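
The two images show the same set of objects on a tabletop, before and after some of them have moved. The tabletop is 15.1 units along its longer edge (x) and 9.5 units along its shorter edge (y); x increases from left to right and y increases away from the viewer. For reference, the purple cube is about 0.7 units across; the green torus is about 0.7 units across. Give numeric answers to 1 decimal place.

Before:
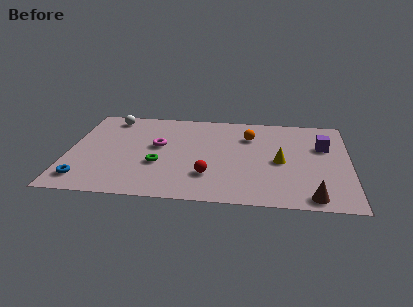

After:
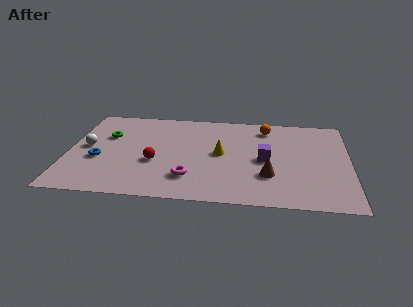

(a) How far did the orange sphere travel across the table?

1.3

The orange sphere was near (9.7, 6.9) before and (10.6, 7.9) after, so it travelled √(0.9² + 1.0²) ≈ 1.3 units.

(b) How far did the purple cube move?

3.5

The purple cube moved from about (13.7, 6.2) to (10.6, 4.5), a distance of √(3.1² + 1.7²) ≈ 3.5.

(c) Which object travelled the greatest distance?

the green torus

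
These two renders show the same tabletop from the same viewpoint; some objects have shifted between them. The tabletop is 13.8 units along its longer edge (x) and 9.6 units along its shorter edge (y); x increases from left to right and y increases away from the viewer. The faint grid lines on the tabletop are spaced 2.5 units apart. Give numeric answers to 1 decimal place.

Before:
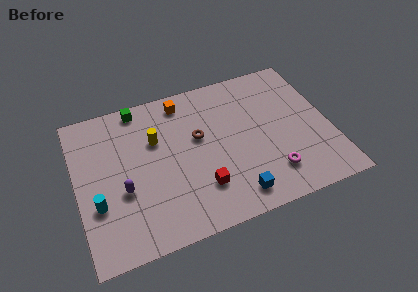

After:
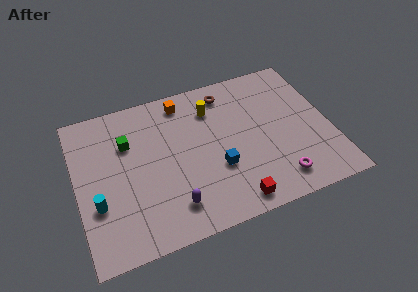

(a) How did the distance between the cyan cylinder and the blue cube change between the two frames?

-0.9

Before: roughly 7.4 units apart; after: 6.5. That's 0.9 units closer together.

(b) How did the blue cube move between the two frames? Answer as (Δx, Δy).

(-0.7, 2.0)

The blue cube was at about (8.2, 1.4) and moved to about (7.5, 3.4).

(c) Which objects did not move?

the cyan cylinder and the orange cube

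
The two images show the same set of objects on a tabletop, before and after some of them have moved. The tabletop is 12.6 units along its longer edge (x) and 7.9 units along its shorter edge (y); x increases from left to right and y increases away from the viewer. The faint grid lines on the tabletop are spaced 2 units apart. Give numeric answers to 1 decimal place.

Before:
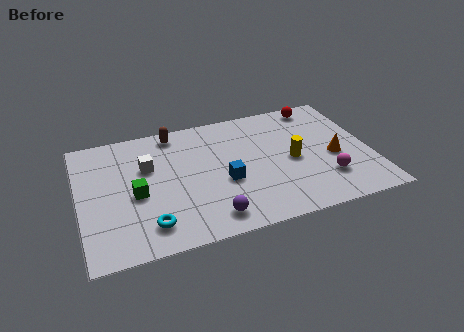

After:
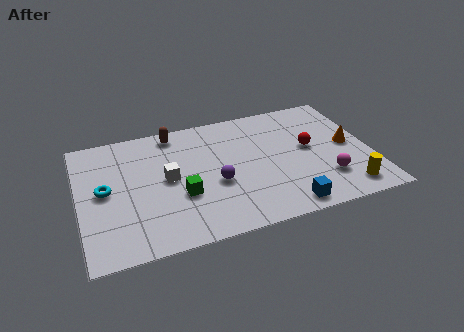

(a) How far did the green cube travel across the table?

2.0

The green cube moved from about (2.4, 3.5) to (4.3, 2.9), a distance of √(1.9² + 0.6²) ≈ 2.0.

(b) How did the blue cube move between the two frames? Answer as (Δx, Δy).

(2.4, -2.3)

The blue cube started near (6.2, 3.2) and ended near (8.6, 0.9).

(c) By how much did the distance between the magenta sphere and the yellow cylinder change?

-0.9

They were about 2.1 units apart before and 1.2 after — 0.9 units closer together.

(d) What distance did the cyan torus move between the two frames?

3.1

The cyan torus moved from about (2.8, 1.5) to (1.1, 4.1), a distance of √(1.7² + 2.6²) ≈ 3.1.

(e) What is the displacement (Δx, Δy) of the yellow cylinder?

(2.1, -2.5)

The yellow cylinder started near (9.2, 3.7) and ended near (11.3, 1.2).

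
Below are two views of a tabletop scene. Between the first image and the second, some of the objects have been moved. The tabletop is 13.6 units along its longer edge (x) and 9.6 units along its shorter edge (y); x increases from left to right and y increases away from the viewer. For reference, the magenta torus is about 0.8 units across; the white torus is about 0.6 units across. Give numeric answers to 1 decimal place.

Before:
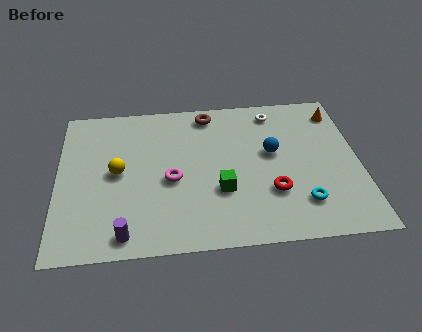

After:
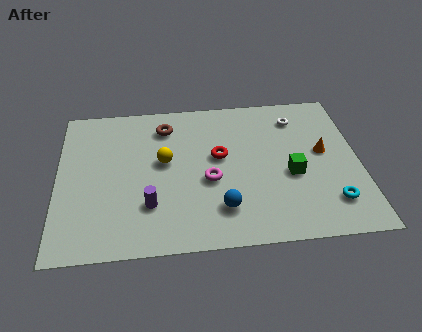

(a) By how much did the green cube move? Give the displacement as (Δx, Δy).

(3.2, 0.7)

The green cube was at about (7.3, 3.3) and moved to about (10.5, 4.0).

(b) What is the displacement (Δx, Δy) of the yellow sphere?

(2.1, 0.5)

From the two frames, the yellow sphere sits at roughly (2.7, 4.9) before and (4.8, 5.4) after.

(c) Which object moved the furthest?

the blue sphere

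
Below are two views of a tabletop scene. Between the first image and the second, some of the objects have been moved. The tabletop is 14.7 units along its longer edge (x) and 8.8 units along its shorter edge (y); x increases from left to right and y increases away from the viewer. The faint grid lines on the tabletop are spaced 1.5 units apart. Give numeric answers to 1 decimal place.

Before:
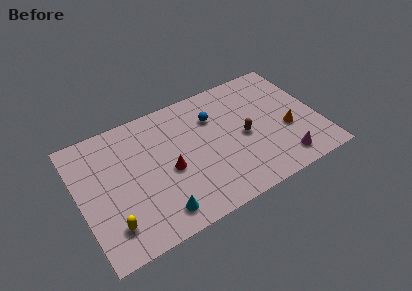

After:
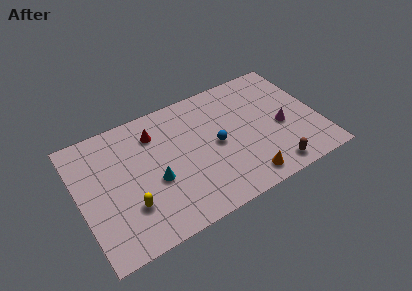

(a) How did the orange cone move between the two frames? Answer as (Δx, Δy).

(-3.0, -2.2)

The orange cone started near (12.7, 3.4) and ended near (9.7, 1.2).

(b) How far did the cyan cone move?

2.2

From (4.4, 1.4) to (4.5, 3.6), the cyan cone covered √(0.1² + 2.2²) ≈ 2.2 units.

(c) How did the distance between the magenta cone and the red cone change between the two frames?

+0.9

They were about 7.2 units apart before and 8.1 after — 0.9 units further apart.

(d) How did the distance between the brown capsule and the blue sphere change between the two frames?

+1.7

The distance was about 2.7 in the first image and 4.4 in the second, so they moved 1.7 units further apart.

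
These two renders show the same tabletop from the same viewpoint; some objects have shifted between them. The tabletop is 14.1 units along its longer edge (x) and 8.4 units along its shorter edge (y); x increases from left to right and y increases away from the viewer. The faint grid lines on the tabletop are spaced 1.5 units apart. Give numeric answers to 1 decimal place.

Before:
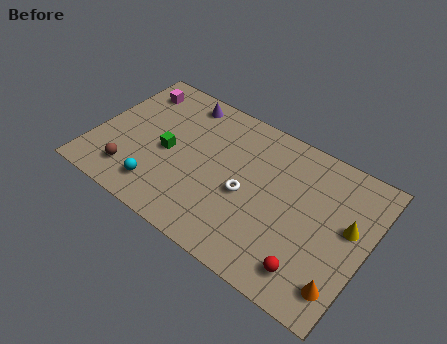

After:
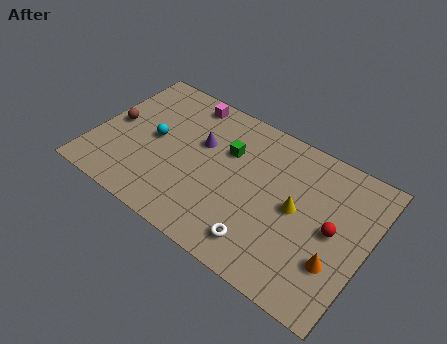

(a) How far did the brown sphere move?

2.9

The brown sphere was near (2.3, 1.7) before and (0.9, 4.2) after, so it travelled √(1.4² + 2.5²) ≈ 2.9 units.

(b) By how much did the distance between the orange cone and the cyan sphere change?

+0.4

Before: roughly 9.5 units apart; after: 9.9. That's 0.4 units further apart.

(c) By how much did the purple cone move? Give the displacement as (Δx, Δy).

(1.4, -2.0)

From the two frames, the purple cone sits at roughly (3.9, 7.3) before and (5.3, 5.3) after.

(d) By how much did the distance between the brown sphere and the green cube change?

+3.3

Before: roughly 2.7 units apart; after: 6.0. That's 3.3 units further apart.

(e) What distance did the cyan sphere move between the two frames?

2.8

The cyan sphere was near (3.8, 1.6) before and (3.0, 4.3) after, so it travelled √(0.8² + 2.7²) ≈ 2.8 units.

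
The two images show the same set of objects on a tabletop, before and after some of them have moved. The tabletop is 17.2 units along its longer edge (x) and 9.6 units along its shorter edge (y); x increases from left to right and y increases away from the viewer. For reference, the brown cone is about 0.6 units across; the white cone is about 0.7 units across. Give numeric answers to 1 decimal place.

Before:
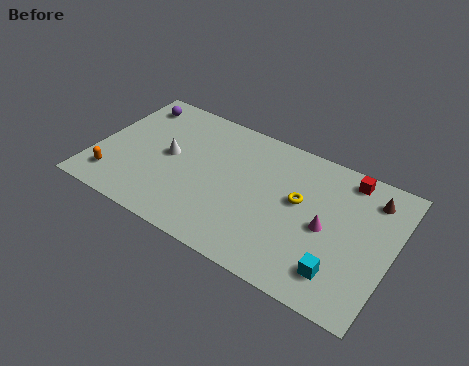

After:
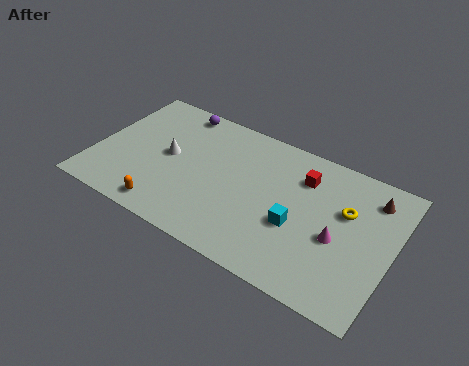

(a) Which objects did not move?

the brown cone and the white cone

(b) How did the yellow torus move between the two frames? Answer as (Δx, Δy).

(2.6, 0.6)

The yellow torus started near (11.8, 5.5) and ended near (14.4, 6.1).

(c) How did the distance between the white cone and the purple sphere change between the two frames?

-0.4

The distance was about 4.0 in the first image and 3.6 in the second, so they moved 0.4 units closer together.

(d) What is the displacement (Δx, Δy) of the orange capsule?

(3.3, -0.7)

From the two frames, the orange capsule sits at roughly (1.4, 1.9) before and (4.7, 1.2) after.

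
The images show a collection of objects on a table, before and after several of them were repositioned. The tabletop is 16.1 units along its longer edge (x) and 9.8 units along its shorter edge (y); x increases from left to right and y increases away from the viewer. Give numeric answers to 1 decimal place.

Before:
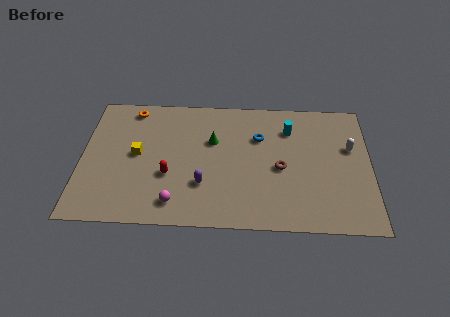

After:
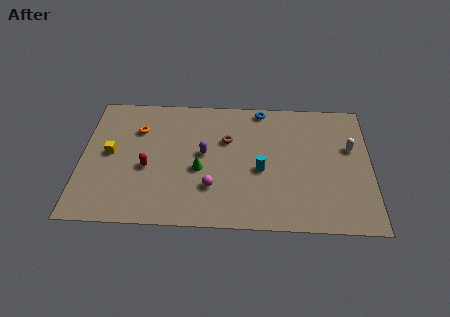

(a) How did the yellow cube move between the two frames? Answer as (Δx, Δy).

(-1.5, 0.0)

The yellow cube started near (3.1, 5.1) and ended near (1.6, 5.1).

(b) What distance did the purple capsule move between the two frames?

2.3

The purple capsule was near (6.8, 3.0) before and (6.8, 5.3) after, so it travelled √(0.0² + 2.3²) ≈ 2.3 units.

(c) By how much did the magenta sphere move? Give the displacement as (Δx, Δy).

(2.0, 1.2)

From the two frames, the magenta sphere sits at roughly (5.3, 1.6) before and (7.3, 2.8) after.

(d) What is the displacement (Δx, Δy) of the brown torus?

(-3.0, 2.0)

The brown torus started near (11.1, 4.4) and ended near (8.1, 6.4).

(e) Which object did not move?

the white capsule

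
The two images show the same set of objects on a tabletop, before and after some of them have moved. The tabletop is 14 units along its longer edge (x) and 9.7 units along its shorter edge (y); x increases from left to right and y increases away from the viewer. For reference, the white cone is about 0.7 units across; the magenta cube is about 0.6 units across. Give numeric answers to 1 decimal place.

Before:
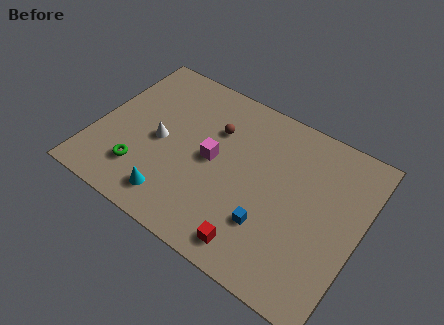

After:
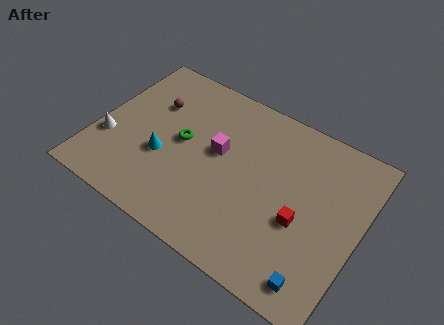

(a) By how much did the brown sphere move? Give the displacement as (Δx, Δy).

(-3.4, -0.1)

The brown sphere was at about (6.0, 6.7) and moved to about (2.6, 6.6).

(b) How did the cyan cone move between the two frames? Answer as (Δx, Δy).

(-1.0, 2.1)

The cyan cone was at about (4.7, 1.6) and moved to about (3.7, 3.7).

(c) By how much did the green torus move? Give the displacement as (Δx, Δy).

(1.7, 2.8)

The green torus was at about (2.8, 2.3) and moved to about (4.5, 5.1).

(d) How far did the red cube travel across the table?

3.3

The red cube moved from about (9.1, 1.3) to (11.1, 3.9), a distance of √(2.0² + 2.6²) ≈ 3.3.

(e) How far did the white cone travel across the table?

2.9

The white cone was near (3.4, 4.5) before and (0.8, 3.3) after, so it travelled √(2.6² + 1.2²) ≈ 2.9 units.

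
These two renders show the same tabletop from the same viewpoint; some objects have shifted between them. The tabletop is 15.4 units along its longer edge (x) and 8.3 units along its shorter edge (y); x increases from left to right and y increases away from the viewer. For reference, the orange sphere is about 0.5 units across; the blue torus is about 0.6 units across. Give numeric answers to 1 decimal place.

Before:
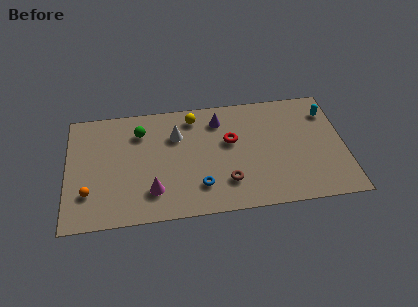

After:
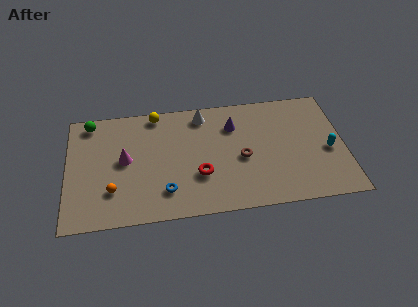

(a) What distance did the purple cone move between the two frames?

0.9

From (8.5, 6.6) to (9.3, 6.1), the purple cone covered √(0.8² + 0.5²) ≈ 0.9 units.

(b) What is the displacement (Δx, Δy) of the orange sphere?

(1.3, 0.0)

The orange sphere started near (1.2, 2.3) and ended near (2.5, 2.3).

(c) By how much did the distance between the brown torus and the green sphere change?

+2.8

Before: roughly 6.3 units apart; after: 9.1. That's 2.8 units further apart.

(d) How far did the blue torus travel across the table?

1.9

The blue torus moved from about (7.3, 2.0) to (5.4, 1.9), a distance of √(1.9² + 0.1²) ≈ 1.9.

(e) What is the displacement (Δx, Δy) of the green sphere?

(-2.8, 1.0)

From the two frames, the green sphere sits at roughly (4.1, 6.3) before and (1.3, 7.3) after.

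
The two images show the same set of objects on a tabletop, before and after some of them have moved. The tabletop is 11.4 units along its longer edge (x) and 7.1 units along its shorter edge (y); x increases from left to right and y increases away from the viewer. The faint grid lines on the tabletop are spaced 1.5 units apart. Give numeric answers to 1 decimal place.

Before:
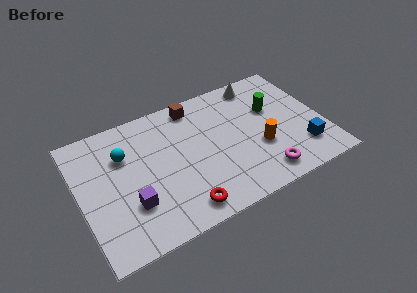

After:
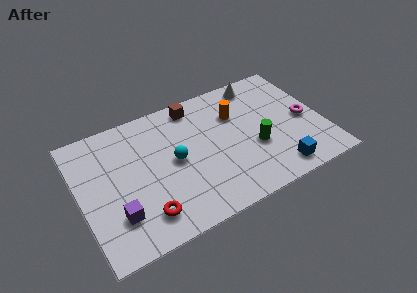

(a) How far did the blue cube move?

1.5

The blue cube was near (10.2, 1.7) before and (8.9, 1.0) after, so it travelled √(1.3² + 0.7²) ≈ 1.5 units.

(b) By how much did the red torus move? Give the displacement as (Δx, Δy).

(-1.7, 0.4)

The red torus started near (4.4, 1.0) and ended near (2.7, 1.4).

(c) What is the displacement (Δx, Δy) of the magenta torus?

(2.4, 2.2)

The magenta torus started near (8.2, 1.1) and ended near (10.6, 3.3).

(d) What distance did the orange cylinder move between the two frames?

2.4

The orange cylinder was near (8.3, 2.6) before and (7.5, 4.9) after, so it travelled √(0.8² + 2.3²) ≈ 2.4 units.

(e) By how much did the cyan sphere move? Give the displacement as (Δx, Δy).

(2.2, -1.3)

From the two frames, the cyan sphere sits at roughly (2.2, 4.9) before and (4.4, 3.6) after.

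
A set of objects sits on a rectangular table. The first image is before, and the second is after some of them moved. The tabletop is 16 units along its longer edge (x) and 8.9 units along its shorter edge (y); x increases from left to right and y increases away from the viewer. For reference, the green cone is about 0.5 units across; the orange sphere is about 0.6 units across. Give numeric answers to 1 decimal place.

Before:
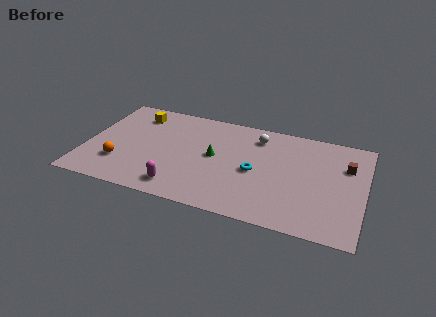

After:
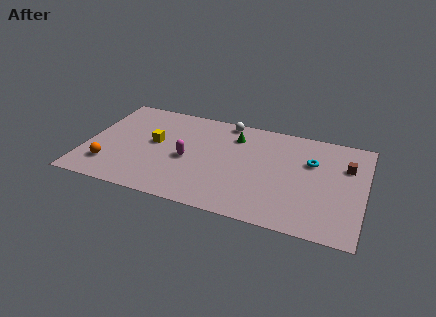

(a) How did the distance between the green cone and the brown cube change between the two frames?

-1.1

They were about 7.6 units apart before and 6.5 after — 1.1 units closer together.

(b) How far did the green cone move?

2.4

From (7.4, 4.7) to (8.4, 6.9), the green cone covered √(1.0² + 2.2²) ≈ 2.4 units.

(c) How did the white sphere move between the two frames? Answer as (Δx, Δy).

(-1.9, 0.9)

The white sphere was at about (9.7, 7.2) and moved to about (7.8, 8.1).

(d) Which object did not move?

the brown cube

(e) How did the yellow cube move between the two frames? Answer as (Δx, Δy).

(1.3, -2.3)

The yellow cube started near (2.6, 7.2) and ended near (3.9, 4.9).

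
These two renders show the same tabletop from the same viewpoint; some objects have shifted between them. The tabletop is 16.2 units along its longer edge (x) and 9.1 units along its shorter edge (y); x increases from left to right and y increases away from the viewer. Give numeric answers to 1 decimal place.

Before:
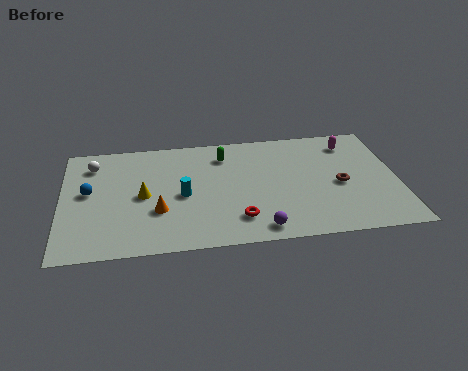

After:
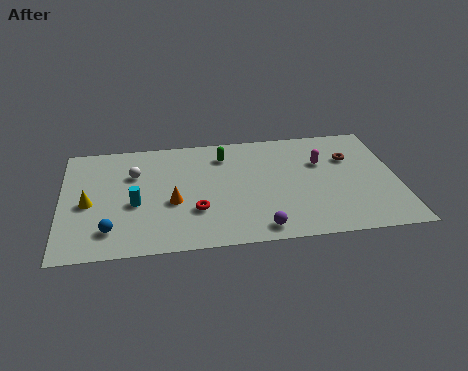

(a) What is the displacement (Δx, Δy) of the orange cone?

(0.7, 0.6)

The orange cone was at about (4.6, 3.1) and moved to about (5.3, 3.7).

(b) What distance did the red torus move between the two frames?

2.2

The red torus was near (8.4, 2.0) before and (6.4, 2.9) after, so it travelled √(2.0² + 0.9²) ≈ 2.2 units.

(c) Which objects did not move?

the purple sphere and the green capsule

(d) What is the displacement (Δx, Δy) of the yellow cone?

(-2.6, -0.3)

The yellow cone started near (3.9, 4.4) and ended near (1.3, 4.1).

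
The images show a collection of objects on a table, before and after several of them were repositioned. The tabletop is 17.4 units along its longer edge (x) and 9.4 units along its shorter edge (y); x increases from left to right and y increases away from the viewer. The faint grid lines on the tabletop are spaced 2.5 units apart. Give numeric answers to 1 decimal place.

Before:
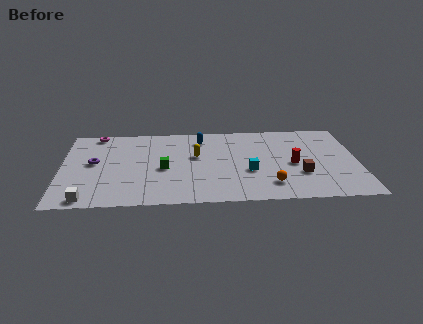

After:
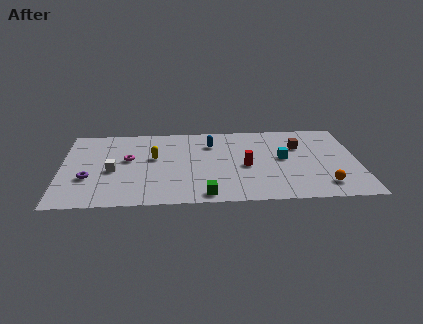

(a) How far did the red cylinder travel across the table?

2.8

The red cylinder was near (13.6, 4.3) before and (10.8, 4.2) after, so it travelled √(2.8² + 0.1²) ≈ 2.8 units.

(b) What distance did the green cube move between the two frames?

4.0

The green cube was near (6.0, 4.2) before and (8.4, 1.0) after, so it travelled √(2.4² + 3.2²) ≈ 4.0 units.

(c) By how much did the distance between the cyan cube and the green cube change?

+1.1

They were about 5.0 units apart before and 6.1 after — 1.1 units further apart.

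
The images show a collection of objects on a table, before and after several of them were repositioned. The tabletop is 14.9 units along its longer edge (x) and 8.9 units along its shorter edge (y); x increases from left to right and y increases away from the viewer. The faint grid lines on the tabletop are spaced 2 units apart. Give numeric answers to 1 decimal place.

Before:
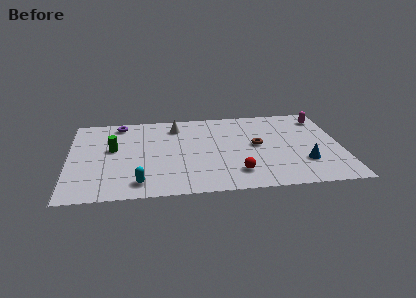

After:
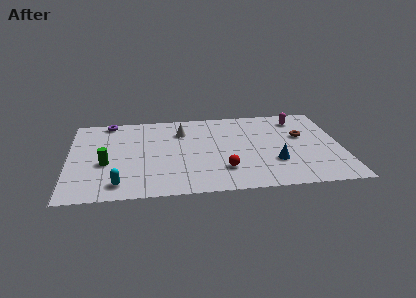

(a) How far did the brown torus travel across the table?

2.6

The brown torus moved from about (10.3, 4.7) to (12.8, 5.4), a distance of √(2.5² + 0.7²) ≈ 2.6.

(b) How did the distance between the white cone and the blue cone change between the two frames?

-2.0

Before: roughly 8.3 units apart; after: 6.3. That's 2.0 units closer together.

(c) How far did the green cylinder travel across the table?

1.6

From (2.4, 5.1) to (2.0, 3.6), the green cylinder covered √(0.4² + 1.5²) ≈ 1.6 units.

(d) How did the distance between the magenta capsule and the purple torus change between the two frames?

-0.7

Before: roughly 11.2 units apart; after: 10.5. That's 0.7 units closer together.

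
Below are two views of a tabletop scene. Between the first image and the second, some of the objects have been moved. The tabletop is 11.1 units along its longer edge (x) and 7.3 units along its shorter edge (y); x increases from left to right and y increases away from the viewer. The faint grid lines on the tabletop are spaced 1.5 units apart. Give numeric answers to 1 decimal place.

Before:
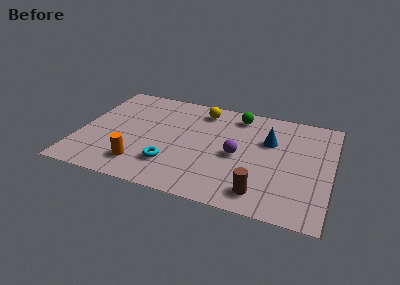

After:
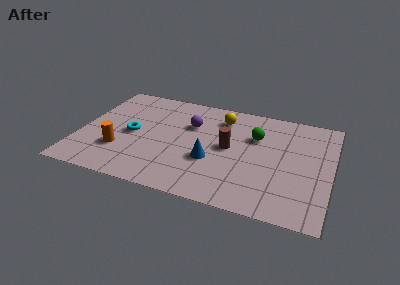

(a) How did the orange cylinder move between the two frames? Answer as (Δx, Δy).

(-1.0, 0.7)

The orange cylinder started near (2.9, 1.5) and ended near (1.9, 2.2).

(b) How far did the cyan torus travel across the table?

2.5

From (4.2, 1.9) to (2.3, 3.5), the cyan torus covered √(1.9² + 1.6²) ≈ 2.5 units.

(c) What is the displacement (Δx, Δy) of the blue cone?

(-2.4, -2.1)

The blue cone started near (8.3, 4.8) and ended near (5.9, 2.7).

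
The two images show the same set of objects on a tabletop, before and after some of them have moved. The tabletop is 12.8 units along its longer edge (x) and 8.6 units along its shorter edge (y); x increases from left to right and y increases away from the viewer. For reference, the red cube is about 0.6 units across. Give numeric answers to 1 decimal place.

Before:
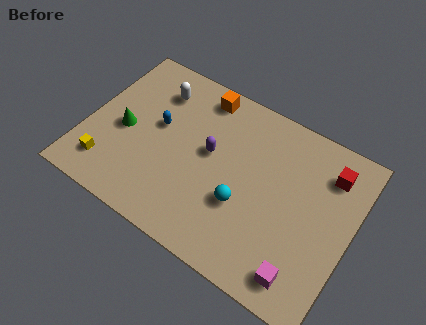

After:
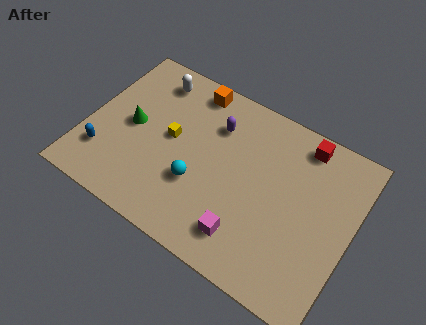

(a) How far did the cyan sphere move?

2.2

From (7.8, 3.1) to (5.6, 3.0), the cyan sphere covered √(2.2² + 0.1²) ≈ 2.2 units.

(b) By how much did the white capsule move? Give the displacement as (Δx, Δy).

(-0.3, 0.5)

The white capsule was at about (2.9, 6.7) and moved to about (2.6, 7.2).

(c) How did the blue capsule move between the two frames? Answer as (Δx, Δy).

(-2.2, -2.7)

The blue capsule started near (3.3, 4.9) and ended near (1.1, 2.2).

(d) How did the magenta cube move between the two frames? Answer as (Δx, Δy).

(-2.8, 0.4)

The magenta cube started near (11.0, 1.3) and ended near (8.2, 1.7).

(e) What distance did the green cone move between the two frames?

0.5

The green cone was near (1.8, 3.9) before and (2.1, 4.3) after, so it travelled √(0.3² + 0.4²) ≈ 0.5 units.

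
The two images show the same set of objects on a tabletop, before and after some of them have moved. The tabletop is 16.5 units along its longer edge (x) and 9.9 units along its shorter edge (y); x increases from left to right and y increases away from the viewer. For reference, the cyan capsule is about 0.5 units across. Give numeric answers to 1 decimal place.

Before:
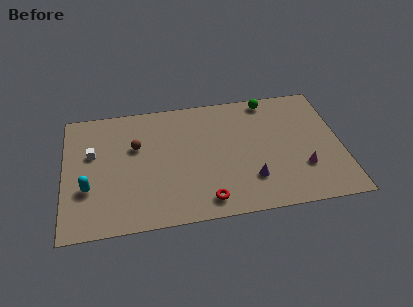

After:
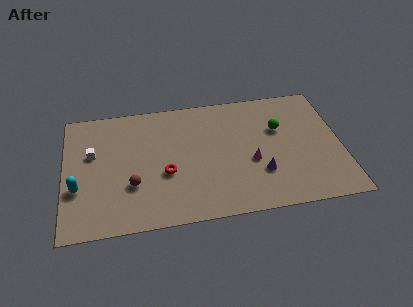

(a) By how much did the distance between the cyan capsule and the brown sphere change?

-0.9

The distance was about 4.1 in the first image and 3.2 in the second, so they moved 0.9 units closer together.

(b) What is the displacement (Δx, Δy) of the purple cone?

(0.6, 0.4)

From the two frames, the purple cone sits at roughly (11.0, 2.6) before and (11.6, 3.0) after.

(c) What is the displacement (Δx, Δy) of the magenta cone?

(-3.0, 1.0)

From the two frames, the magenta cone sits at roughly (14.1, 3.0) before and (11.1, 4.0) after.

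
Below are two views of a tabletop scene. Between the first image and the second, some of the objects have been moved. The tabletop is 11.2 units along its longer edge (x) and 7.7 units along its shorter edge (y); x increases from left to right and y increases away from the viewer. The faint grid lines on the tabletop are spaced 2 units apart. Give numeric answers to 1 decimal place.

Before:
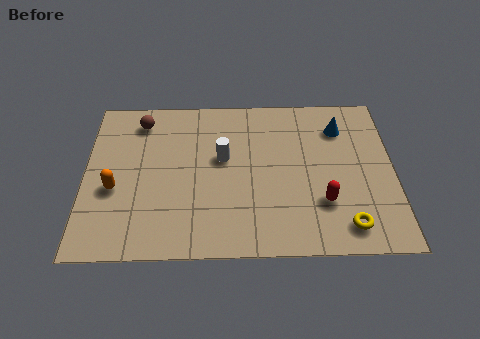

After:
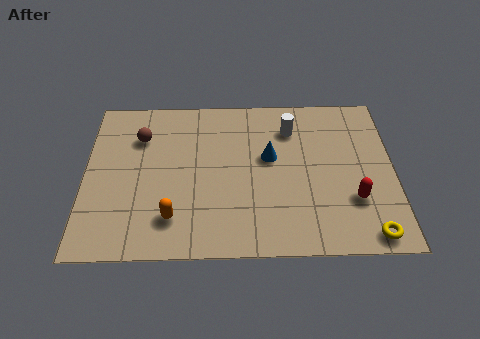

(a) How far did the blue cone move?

3.0

The blue cone moved from about (9.3, 5.9) to (6.7, 4.5), a distance of √(2.6² + 1.4²) ≈ 3.0.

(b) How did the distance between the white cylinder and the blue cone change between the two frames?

-2.9

They were about 4.5 units apart before and 1.6 after — 2.9 units closer together.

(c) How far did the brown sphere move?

0.8

The brown sphere moved from about (2.0, 6.4) to (2.0, 5.6), a distance of √(0.0² + 0.8²) ≈ 0.8.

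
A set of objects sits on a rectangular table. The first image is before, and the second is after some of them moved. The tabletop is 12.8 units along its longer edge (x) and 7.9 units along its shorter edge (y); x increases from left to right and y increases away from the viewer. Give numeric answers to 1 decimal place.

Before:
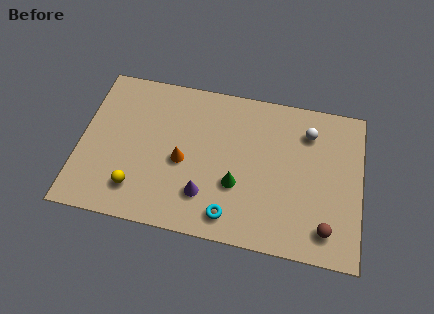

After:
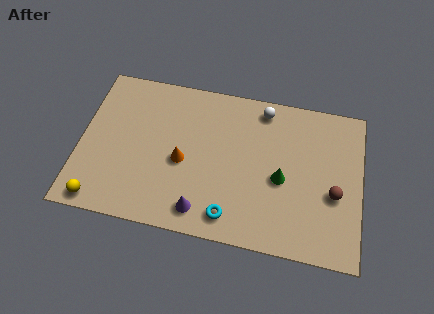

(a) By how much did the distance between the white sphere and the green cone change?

-1.0

Before: roughly 4.5 units apart; after: 3.5. That's 1.0 units closer together.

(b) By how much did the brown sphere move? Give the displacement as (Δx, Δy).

(0.3, 1.8)

The brown sphere started near (11.3, 1.4) and ended near (11.6, 3.2).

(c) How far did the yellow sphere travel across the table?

1.8

The yellow sphere was near (2.7, 1.7) before and (1.1, 0.8) after, so it travelled √(1.6² + 0.9²) ≈ 1.8 units.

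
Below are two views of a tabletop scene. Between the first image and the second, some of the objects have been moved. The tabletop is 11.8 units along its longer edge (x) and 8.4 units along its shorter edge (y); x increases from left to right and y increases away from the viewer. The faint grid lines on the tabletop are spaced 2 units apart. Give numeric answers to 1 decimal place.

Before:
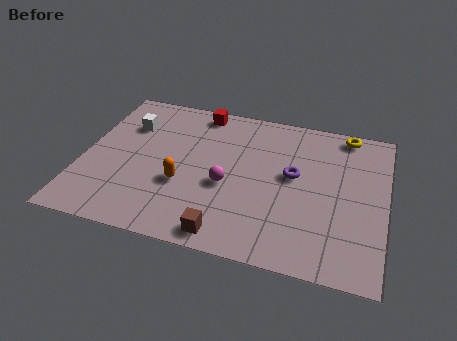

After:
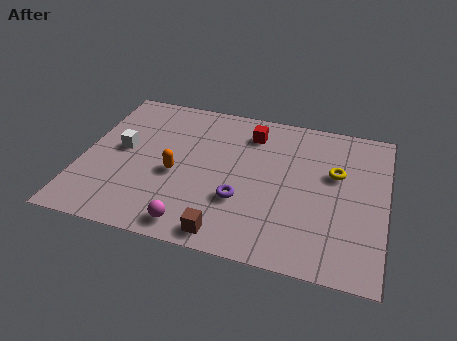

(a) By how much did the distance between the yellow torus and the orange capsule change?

-1.3

They were about 7.6 units apart before and 6.3 after — 1.3 units closer together.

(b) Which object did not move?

the brown cube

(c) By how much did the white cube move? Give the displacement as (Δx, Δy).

(-0.1, -1.5)

The white cube was at about (1.6, 6.0) and moved to about (1.5, 4.5).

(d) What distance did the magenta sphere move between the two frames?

2.7

From (5.7, 3.5) to (4.6, 1.0), the magenta sphere covered √(1.1² + 2.5²) ≈ 2.7 units.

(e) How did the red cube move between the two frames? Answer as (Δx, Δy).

(2.1, -0.8)

The red cube started near (4.3, 7.5) and ended near (6.4, 6.7).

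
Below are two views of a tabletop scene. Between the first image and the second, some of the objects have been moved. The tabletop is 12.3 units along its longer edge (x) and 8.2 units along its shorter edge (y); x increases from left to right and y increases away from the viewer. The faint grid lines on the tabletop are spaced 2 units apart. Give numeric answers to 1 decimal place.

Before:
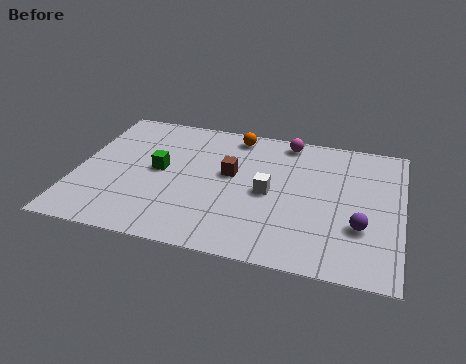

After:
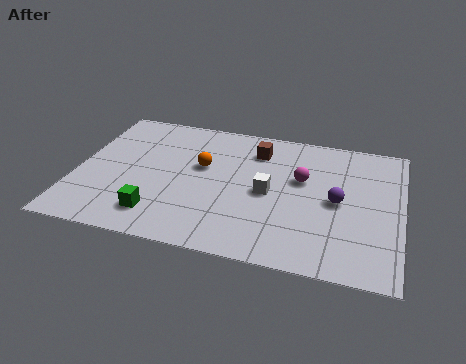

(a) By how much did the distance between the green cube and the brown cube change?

+3.2

They were about 2.7 units apart before and 5.9 after — 3.2 units further apart.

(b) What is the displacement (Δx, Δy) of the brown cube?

(0.9, 1.7)

The brown cube started near (5.8, 4.7) and ended near (6.7, 6.4).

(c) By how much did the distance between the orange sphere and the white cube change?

-0.8

Before: roughly 3.6 units apart; after: 2.8. That's 0.8 units closer together.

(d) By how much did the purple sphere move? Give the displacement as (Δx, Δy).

(-0.9, 1.3)

From the two frames, the purple sphere sits at roughly (10.8, 2.7) before and (9.9, 4.0) after.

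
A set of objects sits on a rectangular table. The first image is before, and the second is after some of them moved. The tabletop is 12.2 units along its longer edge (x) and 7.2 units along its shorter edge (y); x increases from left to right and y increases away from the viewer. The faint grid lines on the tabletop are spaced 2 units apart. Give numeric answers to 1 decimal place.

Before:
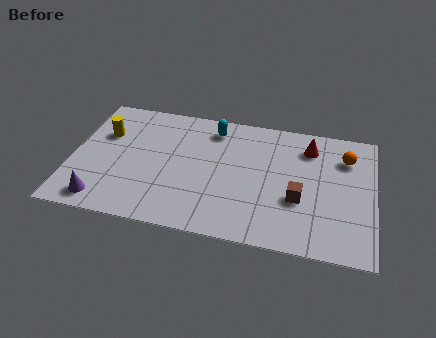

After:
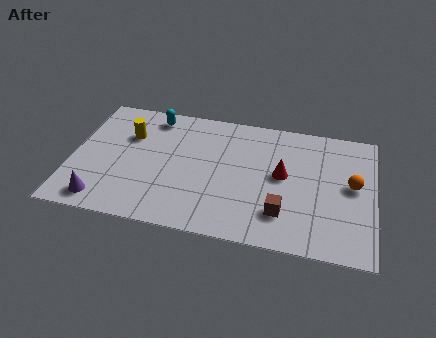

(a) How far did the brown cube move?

1.1

From (9.2, 2.7) to (8.6, 1.8), the brown cube covered √(0.6² + 0.9²) ≈ 1.1 units.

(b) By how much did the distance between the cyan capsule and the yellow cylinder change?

-3.0

The distance was about 4.6 in the first image and 1.6 in the second, so they moved 3.0 units closer together.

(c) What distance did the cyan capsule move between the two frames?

2.5

The cyan capsule was near (5.6, 6.0) before and (3.1, 6.2) after, so it travelled √(2.5² + 0.2²) ≈ 2.5 units.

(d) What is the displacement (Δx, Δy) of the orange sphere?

(0.3, -1.5)

The orange sphere started near (11.0, 5.4) and ended near (11.3, 3.9).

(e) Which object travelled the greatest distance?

the cyan capsule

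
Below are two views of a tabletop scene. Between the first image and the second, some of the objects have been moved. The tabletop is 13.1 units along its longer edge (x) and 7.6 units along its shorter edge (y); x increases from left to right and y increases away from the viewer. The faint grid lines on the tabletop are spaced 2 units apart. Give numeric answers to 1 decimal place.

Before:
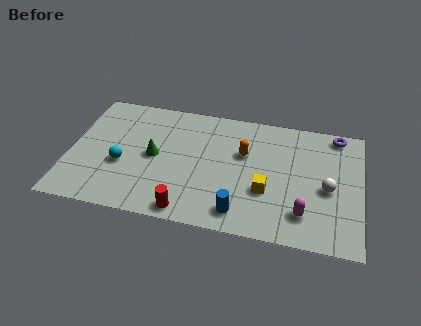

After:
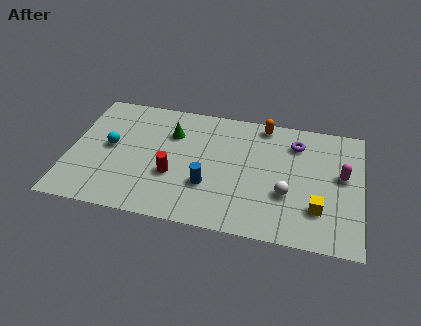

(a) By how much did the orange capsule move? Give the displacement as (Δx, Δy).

(0.8, 2.0)

The orange capsule was at about (7.8, 4.8) and moved to about (8.6, 6.8).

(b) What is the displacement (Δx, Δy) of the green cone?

(0.7, 1.6)

The green cone was at about (3.8, 3.8) and moved to about (4.5, 5.4).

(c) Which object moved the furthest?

the magenta capsule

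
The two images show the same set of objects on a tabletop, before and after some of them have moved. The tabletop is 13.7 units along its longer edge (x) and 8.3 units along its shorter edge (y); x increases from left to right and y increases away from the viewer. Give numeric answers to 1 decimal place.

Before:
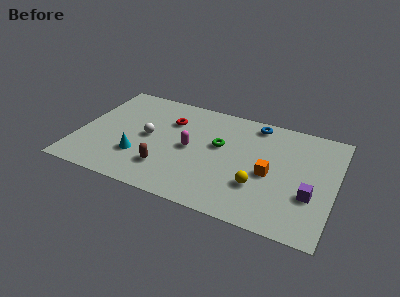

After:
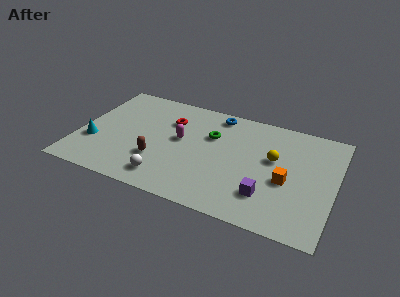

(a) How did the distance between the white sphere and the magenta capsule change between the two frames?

+0.9

The distance was about 2.3 in the first image and 3.2 in the second, so they moved 0.9 units further apart.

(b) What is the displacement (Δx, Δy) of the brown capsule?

(-0.5, 0.5)

From the two frames, the brown capsule sits at roughly (4.9, 2.1) before and (4.4, 2.6) after.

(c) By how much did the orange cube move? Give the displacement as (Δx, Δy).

(0.9, -0.2)

The orange cube started near (10.3, 3.7) and ended near (11.2, 3.5).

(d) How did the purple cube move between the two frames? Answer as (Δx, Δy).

(-2.2, -0.8)

The purple cube started near (12.5, 2.9) and ended near (10.3, 2.1).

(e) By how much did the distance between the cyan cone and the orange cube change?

+3.3

Before: roughly 7.0 units apart; after: 10.3. That's 3.3 units further apart.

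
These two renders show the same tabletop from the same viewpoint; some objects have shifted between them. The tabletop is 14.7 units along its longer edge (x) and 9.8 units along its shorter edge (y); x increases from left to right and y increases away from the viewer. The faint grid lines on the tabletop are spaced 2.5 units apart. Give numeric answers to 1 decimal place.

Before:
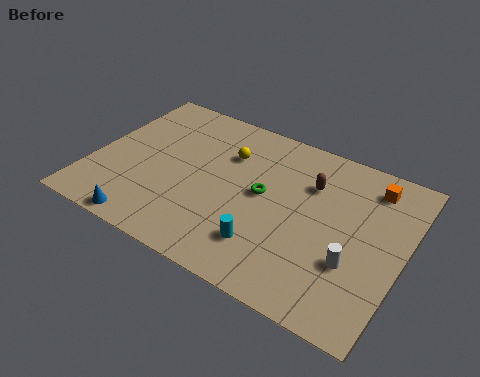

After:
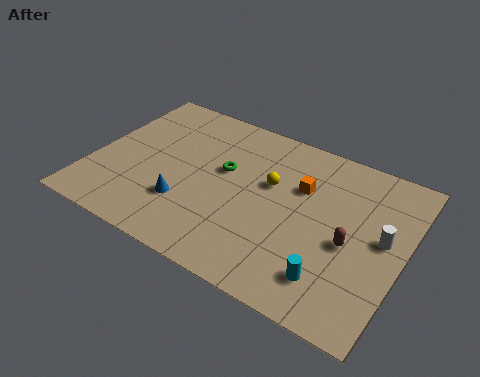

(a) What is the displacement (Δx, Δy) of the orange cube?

(-3.1, -1.6)

From the two frames, the orange cube sits at roughly (12.8, 8.1) before and (9.7, 6.5) after.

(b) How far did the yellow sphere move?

2.4

From (6.1, 6.9) to (8.3, 6.0), the yellow sphere covered √(2.2² + 0.9²) ≈ 2.4 units.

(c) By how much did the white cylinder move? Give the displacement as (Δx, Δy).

(1.1, 2.0)

The white cylinder was at about (12.6, 3.3) and moved to about (13.7, 5.3).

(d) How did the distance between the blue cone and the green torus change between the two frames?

-3.4

They were about 6.6 units apart before and 3.2 after — 3.4 units closer together.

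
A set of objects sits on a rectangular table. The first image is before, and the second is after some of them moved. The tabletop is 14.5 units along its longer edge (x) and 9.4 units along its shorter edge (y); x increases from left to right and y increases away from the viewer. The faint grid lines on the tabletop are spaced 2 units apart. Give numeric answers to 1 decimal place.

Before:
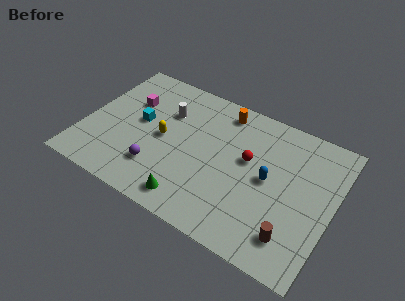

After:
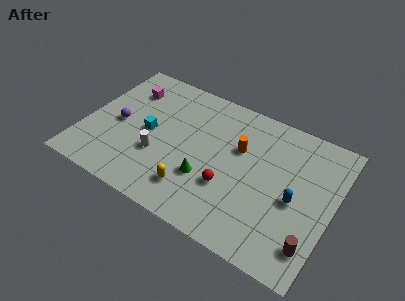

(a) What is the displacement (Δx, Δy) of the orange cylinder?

(1.3, -2.1)

The orange cylinder was at about (7.6, 8.1) and moved to about (8.9, 6.0).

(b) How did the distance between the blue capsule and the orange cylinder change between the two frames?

-0.7

The distance was about 4.6 in the first image and 3.9 in the second, so they moved 0.7 units closer together.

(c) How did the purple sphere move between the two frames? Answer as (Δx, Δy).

(-2.7, 2.0)

From the two frames, the purple sphere sits at roughly (4.6, 2.4) before and (1.9, 4.4) after.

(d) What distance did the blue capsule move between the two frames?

1.7

The blue capsule moved from about (10.8, 4.8) to (12.4, 4.2), a distance of √(1.6² + 0.6²) ≈ 1.7.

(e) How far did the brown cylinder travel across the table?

1.1

The brown cylinder was near (12.6, 1.9) before and (13.7, 1.9) after, so it travelled √(1.1² + 0.0²) ≈ 1.1 units.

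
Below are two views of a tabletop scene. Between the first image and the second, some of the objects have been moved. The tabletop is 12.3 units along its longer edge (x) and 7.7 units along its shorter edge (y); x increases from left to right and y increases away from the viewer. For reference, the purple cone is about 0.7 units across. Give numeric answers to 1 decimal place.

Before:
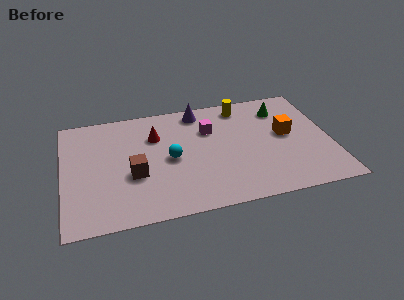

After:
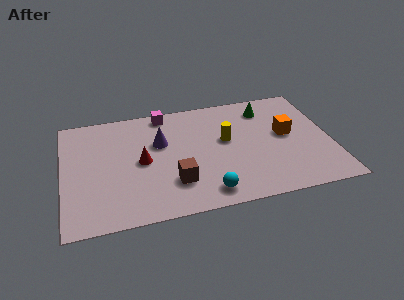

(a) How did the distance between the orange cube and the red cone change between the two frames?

+0.6

Before: roughly 6.1 units apart; after: 6.7. That's 0.6 units further apart.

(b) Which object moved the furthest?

the cyan sphere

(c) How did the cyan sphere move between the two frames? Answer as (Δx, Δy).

(1.5, -2.6)

From the two frames, the cyan sphere sits at roughly (4.9, 3.7) before and (6.4, 1.1) after.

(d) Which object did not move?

the orange cube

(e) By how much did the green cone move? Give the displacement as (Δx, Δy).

(-0.7, 0.2)

The green cone started near (10.2, 6.0) and ended near (9.5, 6.2).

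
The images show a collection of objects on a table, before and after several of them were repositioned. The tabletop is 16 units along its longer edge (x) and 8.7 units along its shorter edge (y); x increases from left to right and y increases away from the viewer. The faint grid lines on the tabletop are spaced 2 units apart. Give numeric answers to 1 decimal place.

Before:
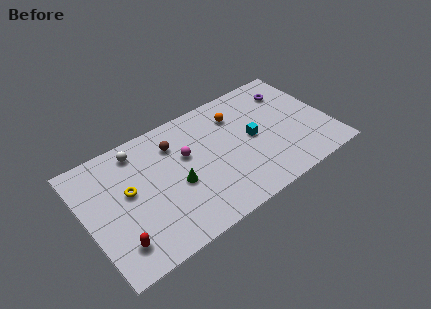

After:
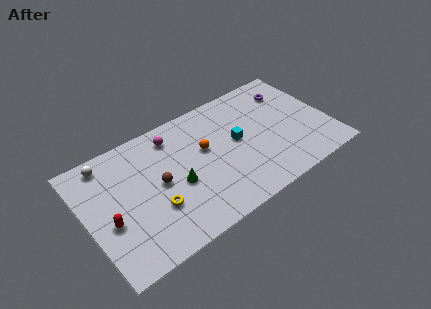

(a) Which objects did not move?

the green cone and the purple torus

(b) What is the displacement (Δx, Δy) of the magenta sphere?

(-0.6, 1.8)

From the two frames, the magenta sphere sits at roughly (6.7, 5.4) before and (6.1, 7.2) after.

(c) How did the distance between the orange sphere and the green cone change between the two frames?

-2.8

Before: roughly 5.4 units apart; after: 2.6. That's 2.8 units closer together.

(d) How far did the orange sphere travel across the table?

2.8

From (10.3, 6.6) to (7.9, 5.2), the orange sphere covered √(2.4² + 1.4²) ≈ 2.8 units.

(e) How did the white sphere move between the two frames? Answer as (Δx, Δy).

(-2.0, 0.2)

The white sphere was at about (3.8, 7.4) and moved to about (1.8, 7.6).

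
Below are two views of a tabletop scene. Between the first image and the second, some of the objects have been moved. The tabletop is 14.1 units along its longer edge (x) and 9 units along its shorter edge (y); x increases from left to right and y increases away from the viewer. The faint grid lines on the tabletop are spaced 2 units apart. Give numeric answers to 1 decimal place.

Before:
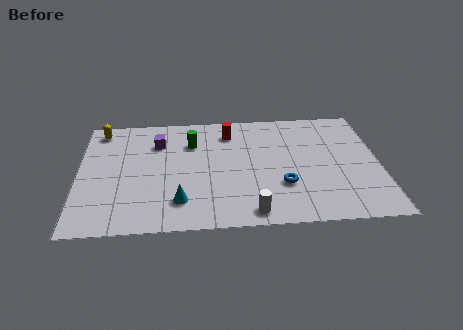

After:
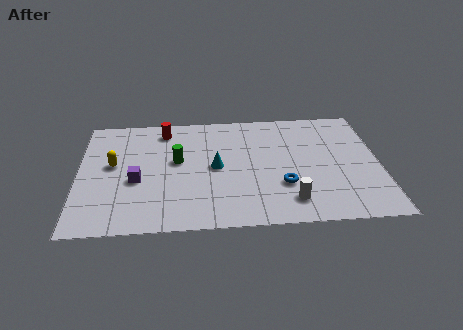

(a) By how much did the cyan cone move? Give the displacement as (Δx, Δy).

(1.7, 2.5)

The cyan cone started near (4.7, 2.0) and ended near (6.4, 4.5).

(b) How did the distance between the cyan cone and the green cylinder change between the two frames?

-2.6

The distance was about 4.5 in the first image and 1.9 in the second, so they moved 2.6 units closer together.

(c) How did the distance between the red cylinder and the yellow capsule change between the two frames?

-2.6

Before: roughly 6.1 units apart; after: 3.5. That's 2.6 units closer together.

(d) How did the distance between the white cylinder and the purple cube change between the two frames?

+0.3

Before: roughly 7.1 units apart; after: 7.4. That's 0.3 units further apart.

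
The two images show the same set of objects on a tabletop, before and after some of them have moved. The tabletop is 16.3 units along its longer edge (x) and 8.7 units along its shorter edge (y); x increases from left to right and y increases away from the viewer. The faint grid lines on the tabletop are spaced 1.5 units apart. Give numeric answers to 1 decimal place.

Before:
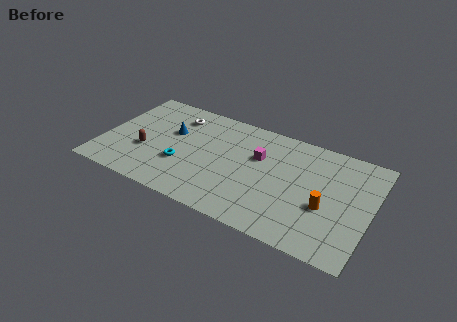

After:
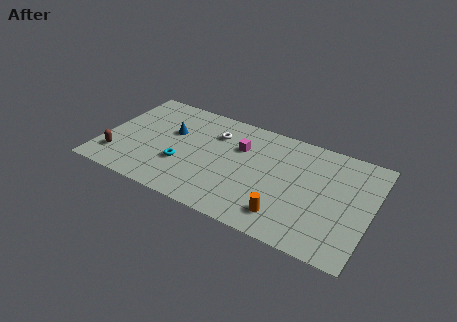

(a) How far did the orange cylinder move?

2.8

The orange cylinder was near (13.7, 3.4) before and (11.5, 1.7) after, so it travelled √(2.2² + 1.7²) ≈ 2.8 units.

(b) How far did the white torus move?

2.5

The white torus was near (4.1, 6.9) before and (6.6, 6.4) after, so it travelled √(2.5² + 0.5²) ≈ 2.5 units.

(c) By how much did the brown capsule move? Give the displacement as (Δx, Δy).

(-1.6, -1.2)

The brown capsule was at about (2.7, 3.2) and moved to about (1.1, 2.0).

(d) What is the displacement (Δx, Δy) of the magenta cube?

(-1.2, 0.3)

From the two frames, the magenta cube sits at roughly (9.4, 5.6) before and (8.2, 5.9) after.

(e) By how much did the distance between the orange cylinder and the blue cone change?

-1.5

Before: roughly 9.9 units apart; after: 8.4. That's 1.5 units closer together.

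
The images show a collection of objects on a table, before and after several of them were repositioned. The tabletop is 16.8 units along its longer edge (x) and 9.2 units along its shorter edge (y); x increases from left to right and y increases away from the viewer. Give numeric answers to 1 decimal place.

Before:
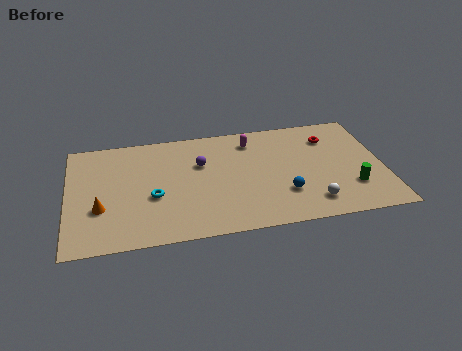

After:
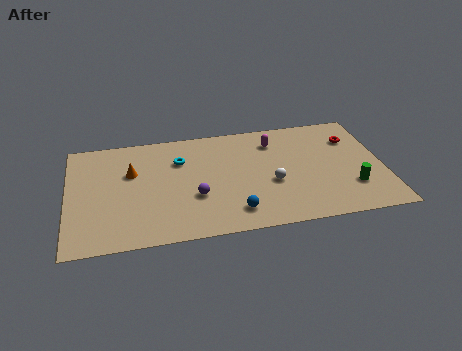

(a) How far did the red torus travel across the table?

1.2

From (14.1, 7.0) to (15.3, 6.7), the red torus covered √(1.2² + 0.3²) ≈ 1.2 units.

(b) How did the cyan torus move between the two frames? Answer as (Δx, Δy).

(1.5, 2.8)

The cyan torus started near (4.5, 3.7) and ended near (6.0, 6.5).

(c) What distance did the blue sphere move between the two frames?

2.9

From (11.4, 2.7) to (8.7, 1.7), the blue sphere covered √(2.7² + 1.0²) ≈ 2.9 units.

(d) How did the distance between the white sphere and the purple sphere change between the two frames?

-3.0

They were about 7.1 units apart before and 4.1 after — 3.0 units closer together.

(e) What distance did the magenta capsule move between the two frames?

1.2

The magenta capsule was near (9.9, 7.5) before and (11.1, 7.2) after, so it travelled √(1.2² + 0.3²) ≈ 1.2 units.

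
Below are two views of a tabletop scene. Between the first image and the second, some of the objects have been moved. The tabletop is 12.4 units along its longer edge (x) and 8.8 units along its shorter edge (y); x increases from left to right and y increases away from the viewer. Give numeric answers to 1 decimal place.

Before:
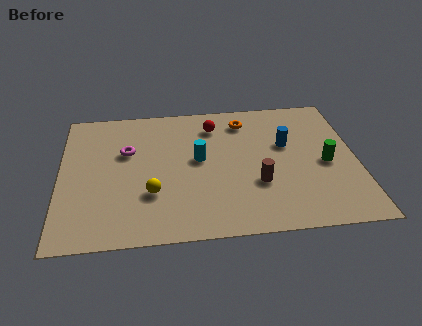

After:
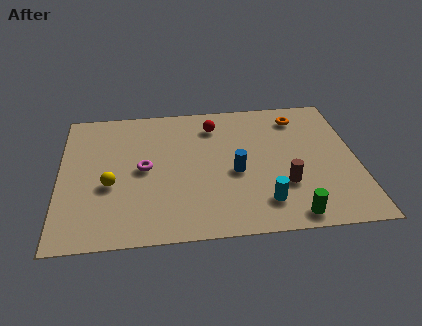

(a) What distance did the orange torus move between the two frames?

2.3

The orange torus moved from about (7.8, 7.2) to (10.1, 7.2), a distance of √(2.3² + 0.0²) ≈ 2.3.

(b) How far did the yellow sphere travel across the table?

1.8

The yellow sphere was near (3.8, 2.8) before and (2.1, 3.5) after, so it travelled √(1.7² + 0.7²) ≈ 1.8 units.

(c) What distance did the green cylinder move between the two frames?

3.5

The green cylinder moved from about (11.1, 4.0) to (9.5, 0.9), a distance of √(1.6² + 3.1²) ≈ 3.5.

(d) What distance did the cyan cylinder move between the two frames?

4.0

The cyan cylinder moved from about (5.8, 4.8) to (8.4, 1.8), a distance of √(2.6² + 3.0²) ≈ 4.0.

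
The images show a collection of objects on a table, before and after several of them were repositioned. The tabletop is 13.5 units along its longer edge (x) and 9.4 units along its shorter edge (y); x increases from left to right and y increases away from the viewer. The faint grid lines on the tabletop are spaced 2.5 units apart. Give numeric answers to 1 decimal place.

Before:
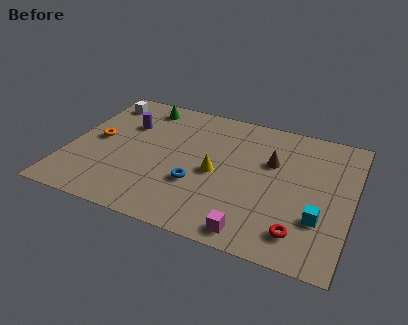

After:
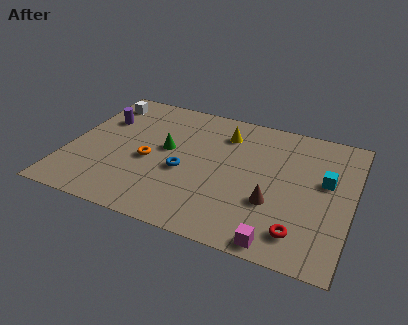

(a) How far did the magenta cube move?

1.2

From (9.2, 1.0) to (10.4, 0.8), the magenta cube covered √(1.2² + 0.2²) ≈ 1.2 units.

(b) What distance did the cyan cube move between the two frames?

2.6

From (12.1, 2.9) to (12.2, 5.5), the cyan cube covered √(0.1² + 2.6²) ≈ 2.6 units.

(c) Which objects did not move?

the white cube and the red torus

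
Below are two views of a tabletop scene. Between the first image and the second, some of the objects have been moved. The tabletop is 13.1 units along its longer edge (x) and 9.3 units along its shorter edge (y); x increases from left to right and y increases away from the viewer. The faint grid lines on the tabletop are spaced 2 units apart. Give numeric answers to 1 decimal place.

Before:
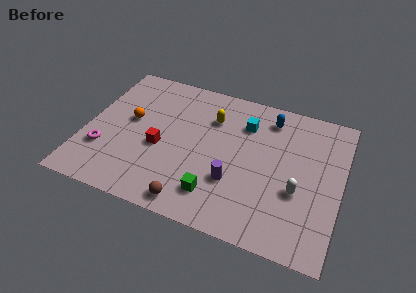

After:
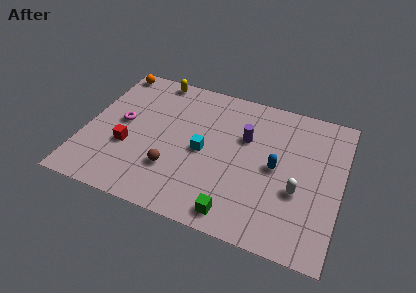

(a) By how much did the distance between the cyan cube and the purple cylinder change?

-1.3

They were about 3.9 units apart before and 2.6 after — 1.3 units closer together.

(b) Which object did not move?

the white capsule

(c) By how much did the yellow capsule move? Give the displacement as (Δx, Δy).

(-3.2, 1.8)

From the two frames, the yellow capsule sits at roughly (6.3, 6.7) before and (3.1, 8.5) after.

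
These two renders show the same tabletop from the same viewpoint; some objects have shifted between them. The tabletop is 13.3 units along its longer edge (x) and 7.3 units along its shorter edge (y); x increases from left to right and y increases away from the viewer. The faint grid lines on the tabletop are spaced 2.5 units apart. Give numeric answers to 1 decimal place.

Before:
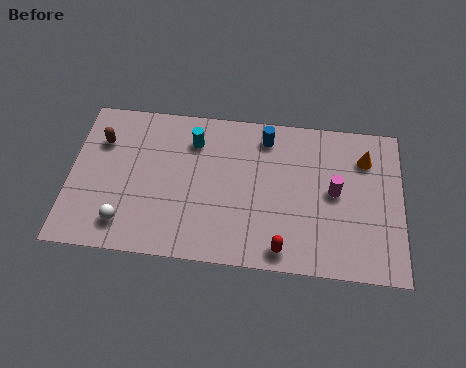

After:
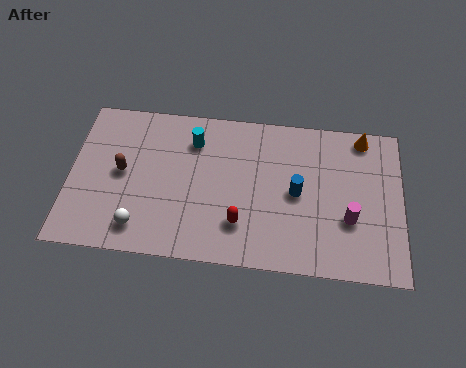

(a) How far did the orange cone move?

1.0

The orange cone was near (11.8, 5.5) before and (11.7, 6.5) after, so it travelled √(0.1² + 1.0²) ≈ 1.0 units.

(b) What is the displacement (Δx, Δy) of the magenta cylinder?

(0.6, -1.2)

The magenta cylinder was at about (10.6, 3.8) and moved to about (11.2, 2.6).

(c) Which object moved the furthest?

the blue cylinder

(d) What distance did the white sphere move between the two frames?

0.6

The white sphere was near (2.3, 1.4) before and (2.9, 1.3) after, so it travelled √(0.6² + 0.1²) ≈ 0.6 units.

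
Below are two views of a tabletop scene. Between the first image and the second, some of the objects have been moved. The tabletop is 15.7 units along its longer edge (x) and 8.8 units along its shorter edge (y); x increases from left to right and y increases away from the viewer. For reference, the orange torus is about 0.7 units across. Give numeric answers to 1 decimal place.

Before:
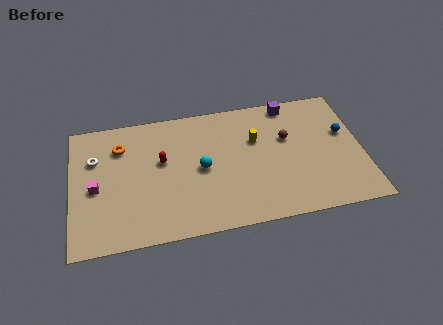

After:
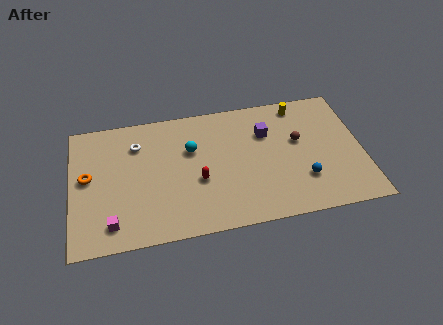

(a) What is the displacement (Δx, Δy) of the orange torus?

(-1.8, -1.8)

From the two frames, the orange torus sits at roughly (2.7, 6.6) before and (0.9, 4.8) after.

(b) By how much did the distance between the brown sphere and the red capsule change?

-1.0

The distance was about 6.8 in the first image and 5.8 in the second, so they moved 1.0 units closer together.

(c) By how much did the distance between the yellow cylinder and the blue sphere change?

+0.4

Before: roughly 4.8 units apart; after: 5.2. That's 0.4 units further apart.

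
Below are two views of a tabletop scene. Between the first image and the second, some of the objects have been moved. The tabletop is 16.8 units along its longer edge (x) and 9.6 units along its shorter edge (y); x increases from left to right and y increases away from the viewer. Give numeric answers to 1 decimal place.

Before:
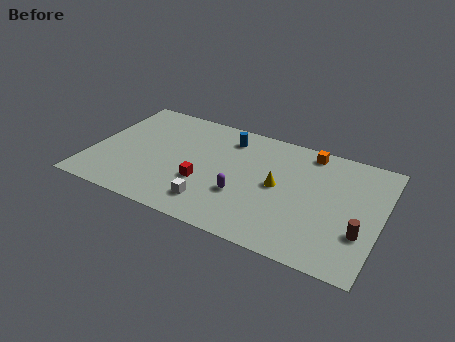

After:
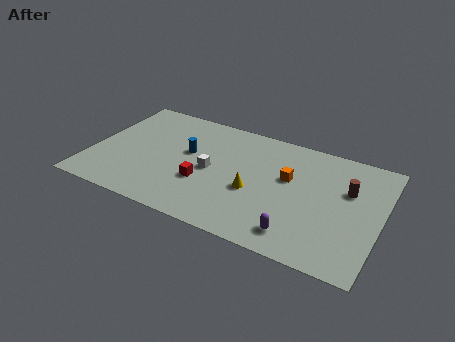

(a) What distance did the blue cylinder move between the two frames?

3.0

The blue cylinder was near (7.6, 7.8) before and (5.5, 5.6) after, so it travelled √(2.1² + 2.2²) ≈ 3.0 units.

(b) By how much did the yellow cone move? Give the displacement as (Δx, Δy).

(-1.3, -1.0)

From the two frames, the yellow cone sits at roughly (10.9, 4.9) before and (9.6, 3.9) after.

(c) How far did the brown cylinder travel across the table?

3.3

From (15.8, 3.1) to (14.8, 6.2), the brown cylinder covered √(1.0² + 3.1²) ≈ 3.3 units.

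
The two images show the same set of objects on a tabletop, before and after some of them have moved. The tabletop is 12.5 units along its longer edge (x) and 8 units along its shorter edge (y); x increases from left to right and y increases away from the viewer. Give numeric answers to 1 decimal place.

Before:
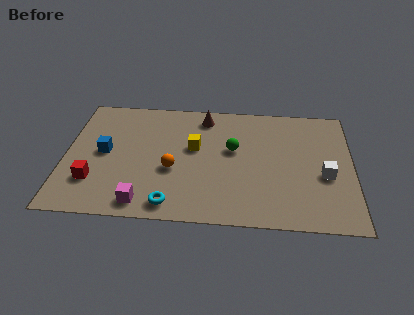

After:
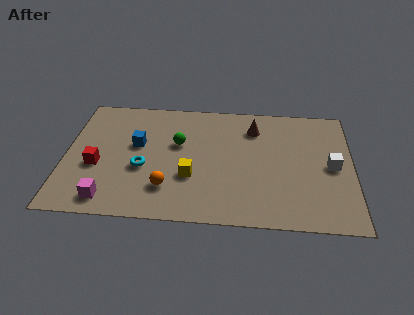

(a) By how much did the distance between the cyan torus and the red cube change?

-1.6

They were about 3.6 units apart before and 2.0 after — 1.6 units closer together.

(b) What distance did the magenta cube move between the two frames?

1.5

The magenta cube was near (3.5, 1.0) before and (2.0, 1.1) after, so it travelled √(1.5² + 0.1²) ≈ 1.5 units.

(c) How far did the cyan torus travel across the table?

2.6

The cyan torus was near (4.7, 1.0) before and (3.4, 3.2) after, so it travelled √(1.3² + 2.2²) ≈ 2.6 units.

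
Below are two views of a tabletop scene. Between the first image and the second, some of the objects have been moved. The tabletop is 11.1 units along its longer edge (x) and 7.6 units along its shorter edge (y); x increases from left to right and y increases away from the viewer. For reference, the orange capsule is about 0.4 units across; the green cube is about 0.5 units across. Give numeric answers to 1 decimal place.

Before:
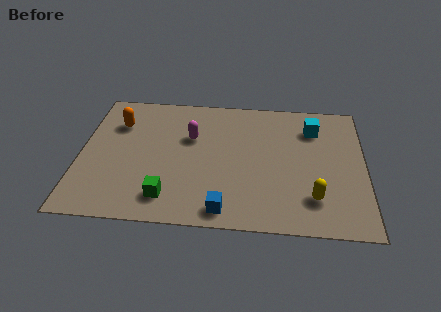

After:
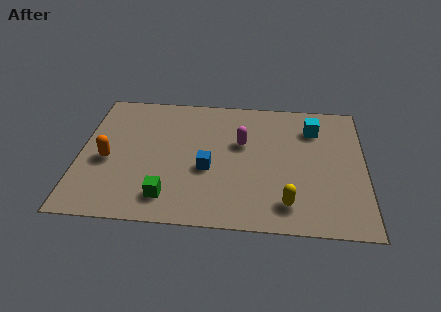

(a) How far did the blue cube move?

2.3

From (5.7, 0.9) to (5.0, 3.1), the blue cube covered √(0.7² + 2.2²) ≈ 2.3 units.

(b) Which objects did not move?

the cyan cube and the green cube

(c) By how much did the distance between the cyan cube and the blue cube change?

-1.1

Before: roughly 6.0 units apart; after: 4.9. That's 1.1 units closer together.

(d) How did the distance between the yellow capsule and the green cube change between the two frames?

-1.0

Before: roughly 5.6 units apart; after: 4.6. That's 1.0 units closer together.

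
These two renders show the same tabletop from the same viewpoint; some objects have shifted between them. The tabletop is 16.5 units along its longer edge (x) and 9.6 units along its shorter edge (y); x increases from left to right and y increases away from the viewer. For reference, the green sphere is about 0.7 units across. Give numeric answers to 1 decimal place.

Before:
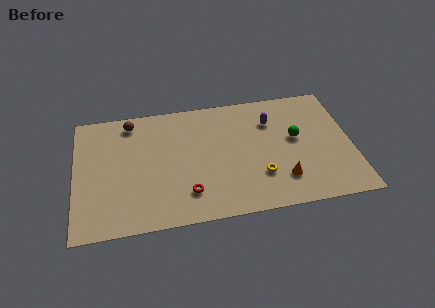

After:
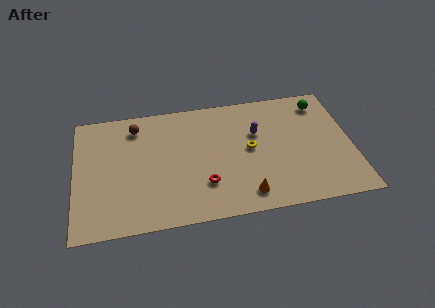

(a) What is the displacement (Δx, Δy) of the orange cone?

(-2.2, -0.8)

The orange cone was at about (12.2, 2.3) and moved to about (10.0, 1.5).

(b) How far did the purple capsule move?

1.2

The purple capsule was near (11.8, 7.0) before and (10.9, 6.2) after, so it travelled √(0.9² + 0.8²) ≈ 1.2 units.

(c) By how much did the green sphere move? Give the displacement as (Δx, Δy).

(1.7, 2.6)

The green sphere was at about (13.2, 5.4) and moved to about (14.9, 8.0).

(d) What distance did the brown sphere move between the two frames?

0.5

From (3.4, 8.3) to (3.7, 7.9), the brown sphere covered √(0.3² + 0.4²) ≈ 0.5 units.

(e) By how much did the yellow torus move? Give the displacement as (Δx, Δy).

(-0.5, 2.2)

From the two frames, the yellow torus sits at roughly (10.9, 2.8) before and (10.4, 5.0) after.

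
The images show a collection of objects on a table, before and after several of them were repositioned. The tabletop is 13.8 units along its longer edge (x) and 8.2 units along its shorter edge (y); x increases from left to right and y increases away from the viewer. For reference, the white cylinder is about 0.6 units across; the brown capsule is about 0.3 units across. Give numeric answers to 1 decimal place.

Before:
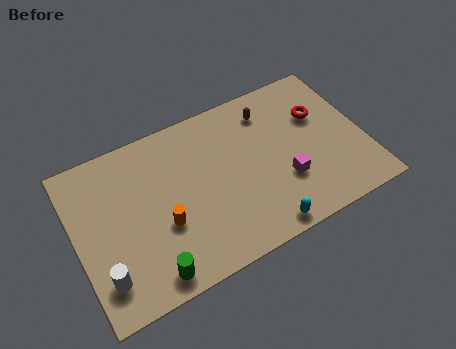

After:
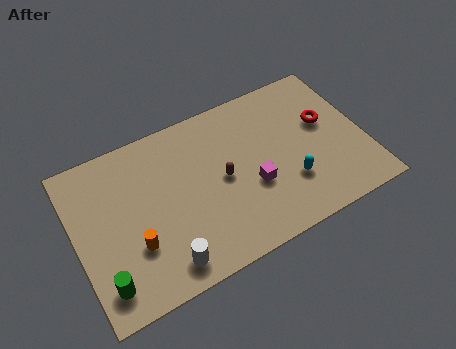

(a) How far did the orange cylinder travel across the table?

1.5

The orange cylinder moved from about (4.0, 3.1) to (2.6, 2.7), a distance of √(1.4² + 0.4²) ≈ 1.5.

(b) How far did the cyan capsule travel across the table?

2.3

The cyan capsule was near (8.4, 0.8) before and (10.0, 2.5) after, so it travelled √(1.6² + 1.7²) ≈ 2.3 units.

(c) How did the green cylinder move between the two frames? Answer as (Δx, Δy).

(-2.1, 0.5)

From the two frames, the green cylinder sits at roughly (3.1, 1.0) before and (1.0, 1.5) after.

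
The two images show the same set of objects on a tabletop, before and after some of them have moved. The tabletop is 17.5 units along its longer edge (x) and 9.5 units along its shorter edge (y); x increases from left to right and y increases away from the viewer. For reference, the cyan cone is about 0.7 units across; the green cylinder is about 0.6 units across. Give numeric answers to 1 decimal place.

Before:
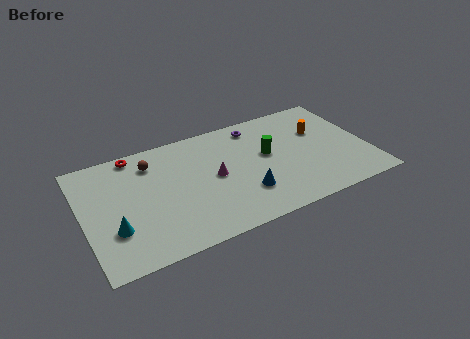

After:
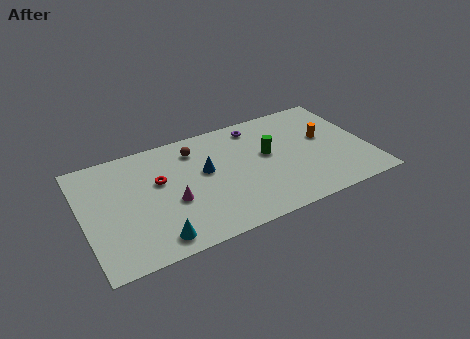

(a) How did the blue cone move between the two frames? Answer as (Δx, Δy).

(-2.1, 2.8)

The blue cone was at about (9.6, 2.7) and moved to about (7.5, 5.5).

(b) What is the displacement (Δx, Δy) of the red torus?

(1.2, -2.8)

From the two frames, the red torus sits at roughly (3.5, 8.6) before and (4.7, 5.8) after.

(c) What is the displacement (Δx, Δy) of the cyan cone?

(2.3, -1.7)

The cyan cone started near (1.7, 3.0) and ended near (4.0, 1.3).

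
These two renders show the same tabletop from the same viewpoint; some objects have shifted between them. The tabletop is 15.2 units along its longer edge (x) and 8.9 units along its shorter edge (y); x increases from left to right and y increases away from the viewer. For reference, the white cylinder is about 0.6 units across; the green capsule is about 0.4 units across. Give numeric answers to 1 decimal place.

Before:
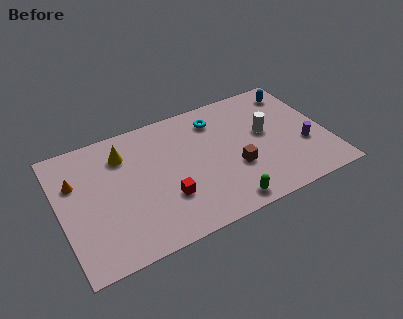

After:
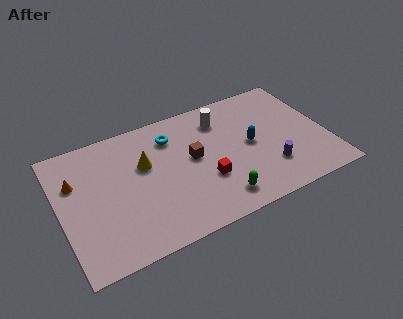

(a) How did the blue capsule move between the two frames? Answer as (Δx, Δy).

(-3.0, -2.9)

The blue capsule was at about (13.9, 7.4) and moved to about (10.9, 4.5).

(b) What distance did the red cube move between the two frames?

2.3

The red cube moved from about (5.8, 2.8) to (8.1, 3.1), a distance of √(2.3² + 0.3²) ≈ 2.3.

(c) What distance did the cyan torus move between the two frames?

2.6

From (9.2, 7.1) to (6.6, 6.9), the cyan torus covered √(2.6² + 0.2²) ≈ 2.6 units.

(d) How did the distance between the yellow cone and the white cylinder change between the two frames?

-3.4

Before: roughly 8.2 units apart; after: 4.8. That's 3.4 units closer together.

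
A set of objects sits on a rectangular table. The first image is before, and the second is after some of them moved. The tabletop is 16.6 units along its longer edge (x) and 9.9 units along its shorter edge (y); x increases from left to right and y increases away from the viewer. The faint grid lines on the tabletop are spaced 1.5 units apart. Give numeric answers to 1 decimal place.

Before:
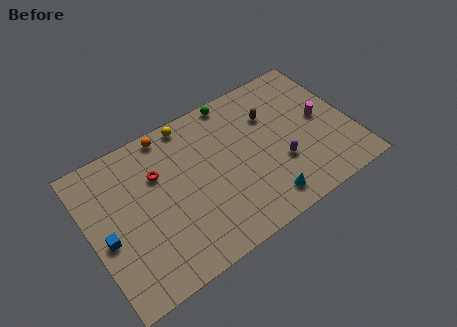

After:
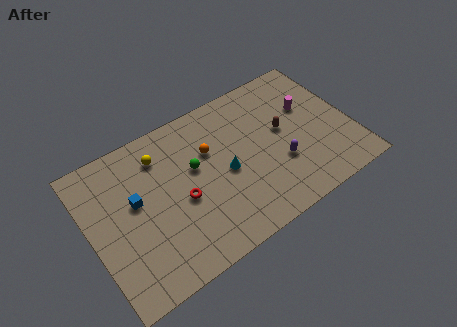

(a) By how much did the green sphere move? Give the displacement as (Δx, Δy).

(-3.1, -3.2)

The green sphere was at about (9.8, 9.1) and moved to about (6.7, 5.9).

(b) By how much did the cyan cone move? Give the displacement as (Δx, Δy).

(-1.9, 3.1)

The cyan cone started near (10.4, 1.5) and ended near (8.5, 4.6).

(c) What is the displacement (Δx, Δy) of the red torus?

(1.1, -2.4)

The red torus started near (4.5, 6.7) and ended near (5.6, 4.3).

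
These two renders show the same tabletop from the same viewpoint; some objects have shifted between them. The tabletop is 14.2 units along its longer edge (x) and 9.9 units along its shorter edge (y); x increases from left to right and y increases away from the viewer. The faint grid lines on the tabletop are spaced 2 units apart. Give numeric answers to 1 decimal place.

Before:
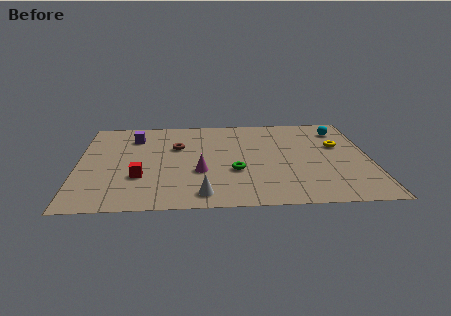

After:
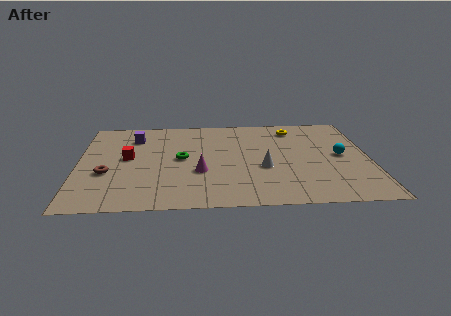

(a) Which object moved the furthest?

the brown torus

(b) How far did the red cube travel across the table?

2.2

The red cube was near (3.0, 3.2) before and (2.4, 5.3) after, so it travelled √(0.6² + 2.1²) ≈ 2.2 units.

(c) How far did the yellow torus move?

3.0

The yellow torus was near (12.7, 6.1) before and (10.6, 8.2) after, so it travelled √(2.1² + 2.1²) ≈ 3.0 units.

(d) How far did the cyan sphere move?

2.9

The cyan sphere was near (12.9, 7.9) before and (12.8, 5.0) after, so it travelled √(0.1² + 2.9²) ≈ 2.9 units.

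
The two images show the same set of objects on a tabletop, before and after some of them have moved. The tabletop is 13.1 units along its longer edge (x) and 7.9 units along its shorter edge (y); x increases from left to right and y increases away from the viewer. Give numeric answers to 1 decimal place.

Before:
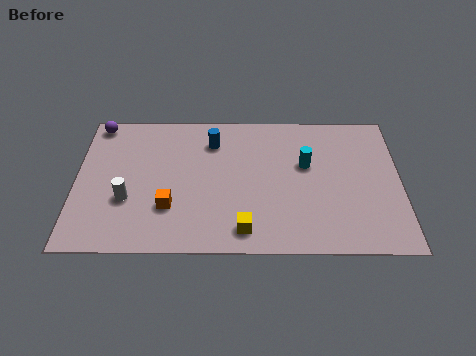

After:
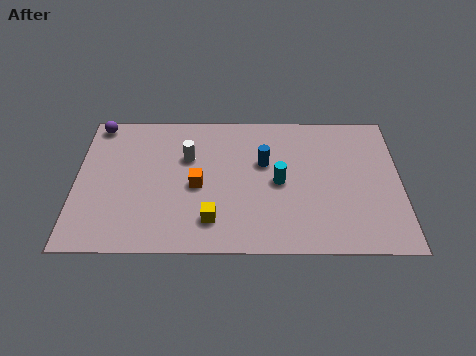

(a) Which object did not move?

the purple sphere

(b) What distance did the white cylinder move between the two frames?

3.4

The white cylinder was near (2.1, 2.8) before and (4.5, 5.2) after, so it travelled √(2.4² + 2.4²) ≈ 3.4 units.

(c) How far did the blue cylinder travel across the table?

2.4

The blue cylinder moved from about (5.5, 6.1) to (7.6, 4.9), a distance of √(2.1² + 1.2²) ≈ 2.4.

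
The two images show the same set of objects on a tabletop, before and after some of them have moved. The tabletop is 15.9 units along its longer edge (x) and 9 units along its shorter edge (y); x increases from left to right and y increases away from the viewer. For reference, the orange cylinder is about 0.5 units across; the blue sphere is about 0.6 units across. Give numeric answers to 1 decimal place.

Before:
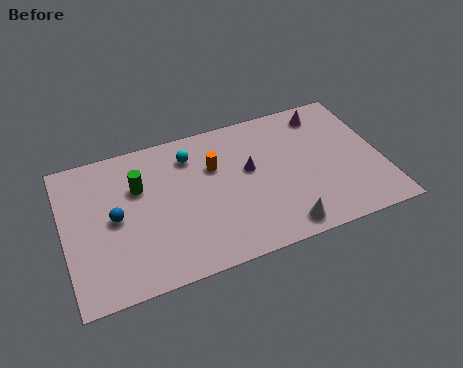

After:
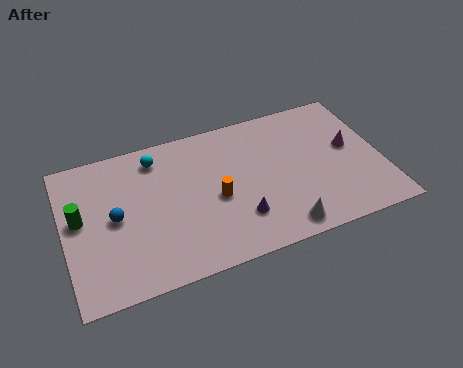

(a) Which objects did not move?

the white cone and the blue sphere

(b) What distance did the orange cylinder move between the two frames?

2.0

The orange cylinder moved from about (7.6, 6.0) to (7.5, 4.0), a distance of √(0.1² + 2.0²) ≈ 2.0.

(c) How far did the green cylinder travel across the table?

3.2

The green cylinder was near (3.8, 6.0) before and (0.8, 5.0) after, so it travelled √(3.0² + 1.0²) ≈ 3.2 units.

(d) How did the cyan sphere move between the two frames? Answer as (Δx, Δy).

(-1.7, 0.4)

The cyan sphere was at about (6.5, 7.1) and moved to about (4.8, 7.5).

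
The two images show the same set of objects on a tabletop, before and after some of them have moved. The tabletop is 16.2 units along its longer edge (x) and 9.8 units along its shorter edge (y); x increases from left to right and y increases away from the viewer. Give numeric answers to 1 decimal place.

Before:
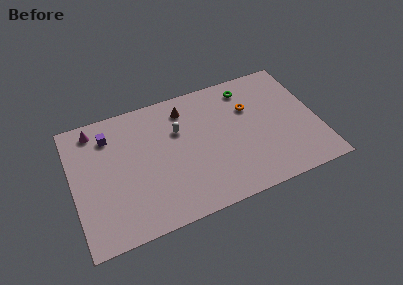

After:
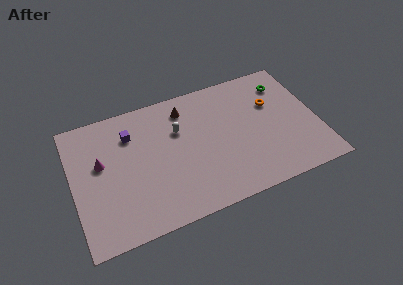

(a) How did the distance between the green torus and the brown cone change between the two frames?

+2.5

Before: roughly 4.2 units apart; after: 6.7. That's 2.5 units further apart.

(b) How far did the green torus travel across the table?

2.5

The green torus moved from about (11.9, 8.2) to (14.4, 7.7), a distance of √(2.5² + 0.5²) ≈ 2.5.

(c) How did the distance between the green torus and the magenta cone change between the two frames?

+2.4

Before: roughly 10.2 units apart; after: 12.6. That's 2.4 units further apart.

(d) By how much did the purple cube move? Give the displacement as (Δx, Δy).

(1.4, -0.4)

From the two frames, the purple cube sits at roughly (2.6, 7.7) before and (4.0, 7.3) after.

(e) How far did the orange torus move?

1.5

From (11.9, 6.6) to (13.4, 6.4), the orange torus covered √(1.5² + 0.2²) ≈ 1.5 units.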